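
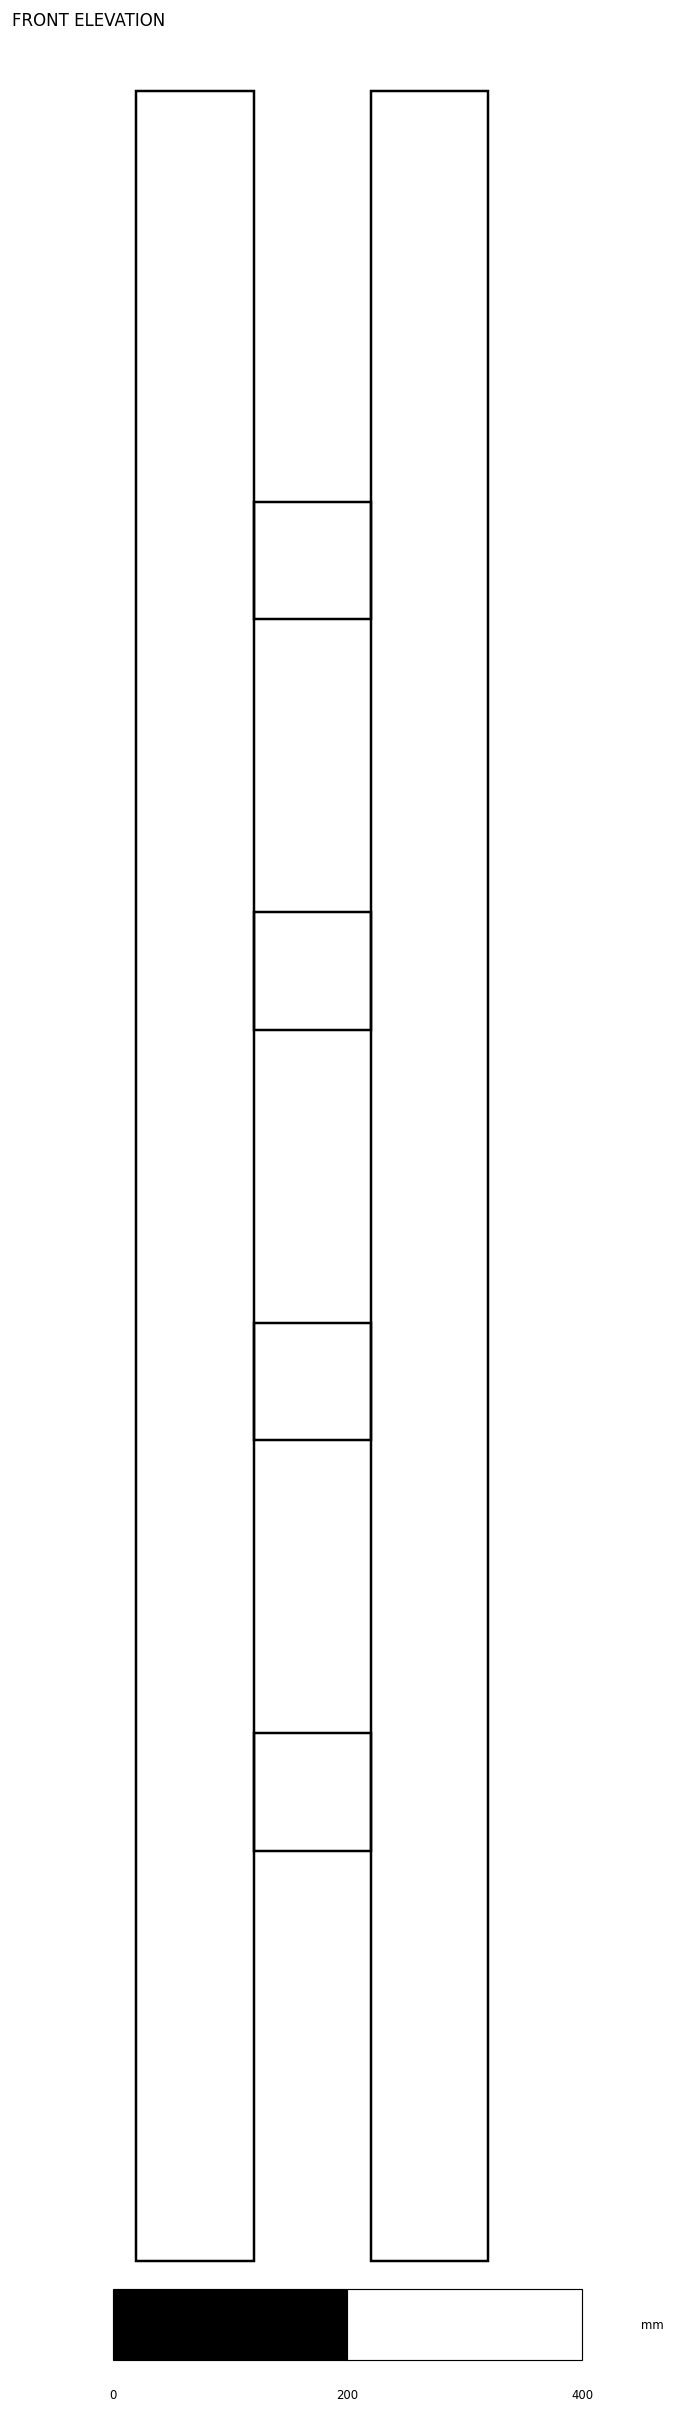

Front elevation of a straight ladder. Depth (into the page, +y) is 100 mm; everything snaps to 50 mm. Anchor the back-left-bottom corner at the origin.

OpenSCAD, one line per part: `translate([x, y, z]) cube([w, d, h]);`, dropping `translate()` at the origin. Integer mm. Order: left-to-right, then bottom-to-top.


cube([100, 100, 1850]);
translate([100, 0, 350]) cube([100, 100, 100]);
translate([100, 0, 700]) cube([100, 100, 100]);
translate([100, 0, 1050]) cube([100, 100, 100]);
translate([100, 0, 1400]) cube([100, 100, 100]);
translate([200, 0, 0]) cube([100, 100, 1850]);


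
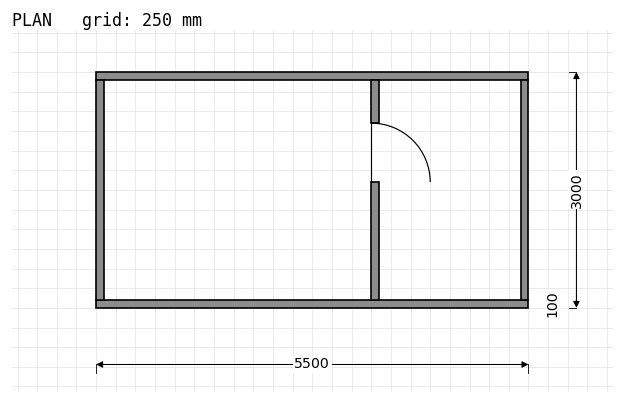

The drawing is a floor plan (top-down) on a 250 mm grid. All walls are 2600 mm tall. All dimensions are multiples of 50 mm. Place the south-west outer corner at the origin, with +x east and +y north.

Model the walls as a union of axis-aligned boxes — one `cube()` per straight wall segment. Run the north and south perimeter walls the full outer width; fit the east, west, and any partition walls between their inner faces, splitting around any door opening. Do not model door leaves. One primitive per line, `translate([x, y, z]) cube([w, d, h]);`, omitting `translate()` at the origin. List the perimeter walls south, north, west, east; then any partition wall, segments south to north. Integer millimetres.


cube([5500, 100, 2600]);
translate([0, 2900, 0]) cube([5500, 100, 2600]);
translate([0, 100, 0]) cube([100, 2800, 2600]);
translate([5400, 100, 0]) cube([100, 2800, 2600]);
translate([3500, 100, 0]) cube([100, 1500, 2600]);
translate([3500, 2350, 0]) cube([100, 550, 2600]);


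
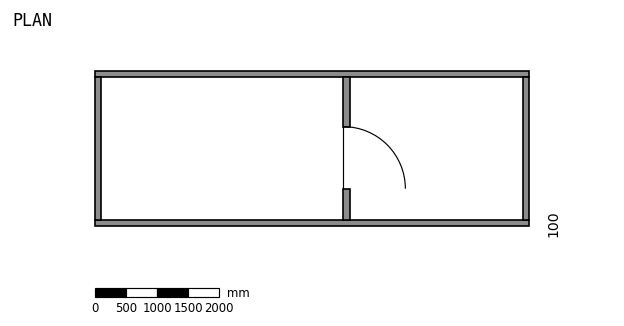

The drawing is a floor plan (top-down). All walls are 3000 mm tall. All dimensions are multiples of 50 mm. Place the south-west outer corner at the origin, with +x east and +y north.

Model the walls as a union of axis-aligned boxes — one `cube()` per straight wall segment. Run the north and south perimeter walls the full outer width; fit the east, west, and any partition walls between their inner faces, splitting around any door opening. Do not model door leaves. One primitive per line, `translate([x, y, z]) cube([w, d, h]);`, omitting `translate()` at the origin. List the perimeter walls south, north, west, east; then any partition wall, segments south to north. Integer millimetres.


cube([7000, 100, 3000]);
translate([0, 2400, 0]) cube([7000, 100, 3000]);
translate([0, 100, 0]) cube([100, 2300, 3000]);
translate([6900, 100, 0]) cube([100, 2300, 3000]);
translate([4000, 100, 0]) cube([100, 500, 3000]);
translate([4000, 1600, 0]) cube([100, 800, 3000]);


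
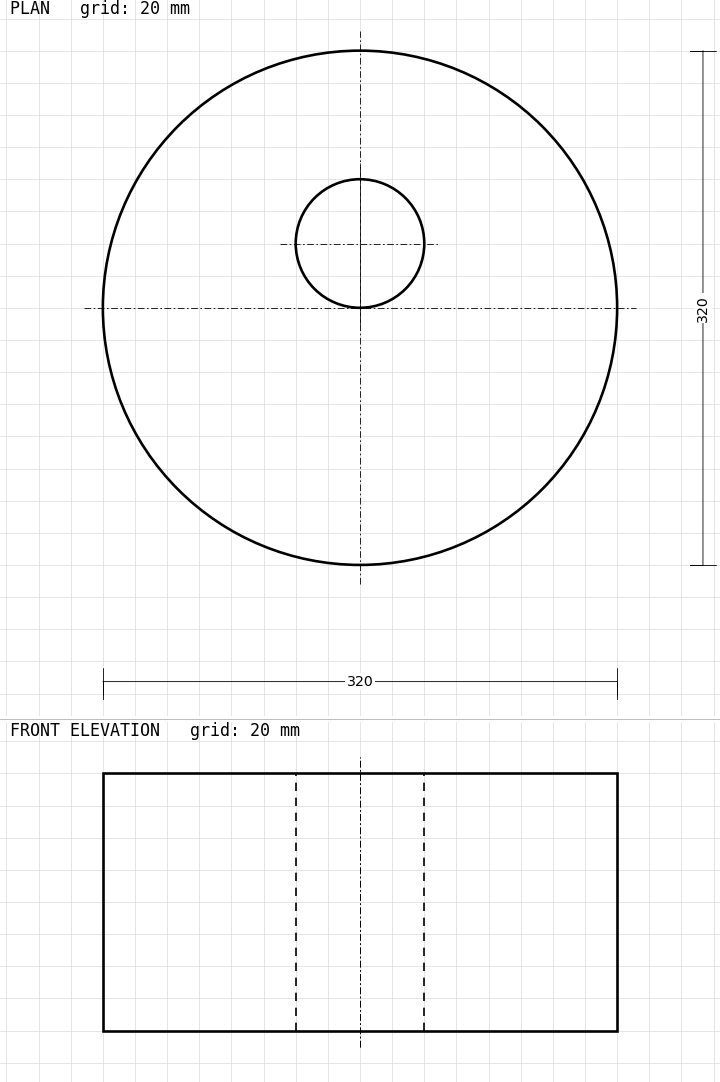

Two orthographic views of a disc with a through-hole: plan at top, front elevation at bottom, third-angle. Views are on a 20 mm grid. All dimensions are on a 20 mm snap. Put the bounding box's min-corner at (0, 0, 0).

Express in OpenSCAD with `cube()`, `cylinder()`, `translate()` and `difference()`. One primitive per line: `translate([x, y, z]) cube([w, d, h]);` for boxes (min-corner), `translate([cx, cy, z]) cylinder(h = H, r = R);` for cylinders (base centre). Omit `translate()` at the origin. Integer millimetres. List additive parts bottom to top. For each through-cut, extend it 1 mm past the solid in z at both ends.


difference() {
  translate([160, 160, 0]) cylinder(h = 160, r = 160);
  translate([160, 200, -1]) cylinder(h = 162, r = 40);
}


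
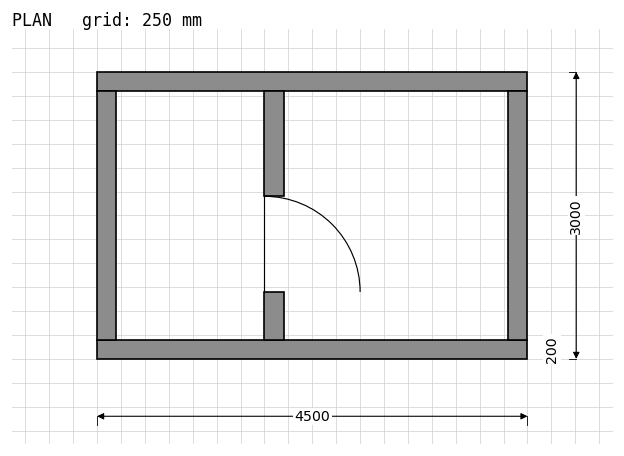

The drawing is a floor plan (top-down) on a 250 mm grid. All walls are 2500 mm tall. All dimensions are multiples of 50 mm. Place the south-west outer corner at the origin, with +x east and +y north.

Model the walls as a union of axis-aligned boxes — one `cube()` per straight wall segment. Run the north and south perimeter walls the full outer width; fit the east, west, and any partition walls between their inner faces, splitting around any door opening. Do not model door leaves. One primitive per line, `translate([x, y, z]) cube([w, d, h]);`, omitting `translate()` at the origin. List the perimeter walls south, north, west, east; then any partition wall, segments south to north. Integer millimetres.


cube([4500, 200, 2500]);
translate([0, 2800, 0]) cube([4500, 200, 2500]);
translate([0, 200, 0]) cube([200, 2600, 2500]);
translate([4300, 200, 0]) cube([200, 2600, 2500]);
translate([1750, 200, 0]) cube([200, 500, 2500]);
translate([1750, 1700, 0]) cube([200, 1100, 2500]);


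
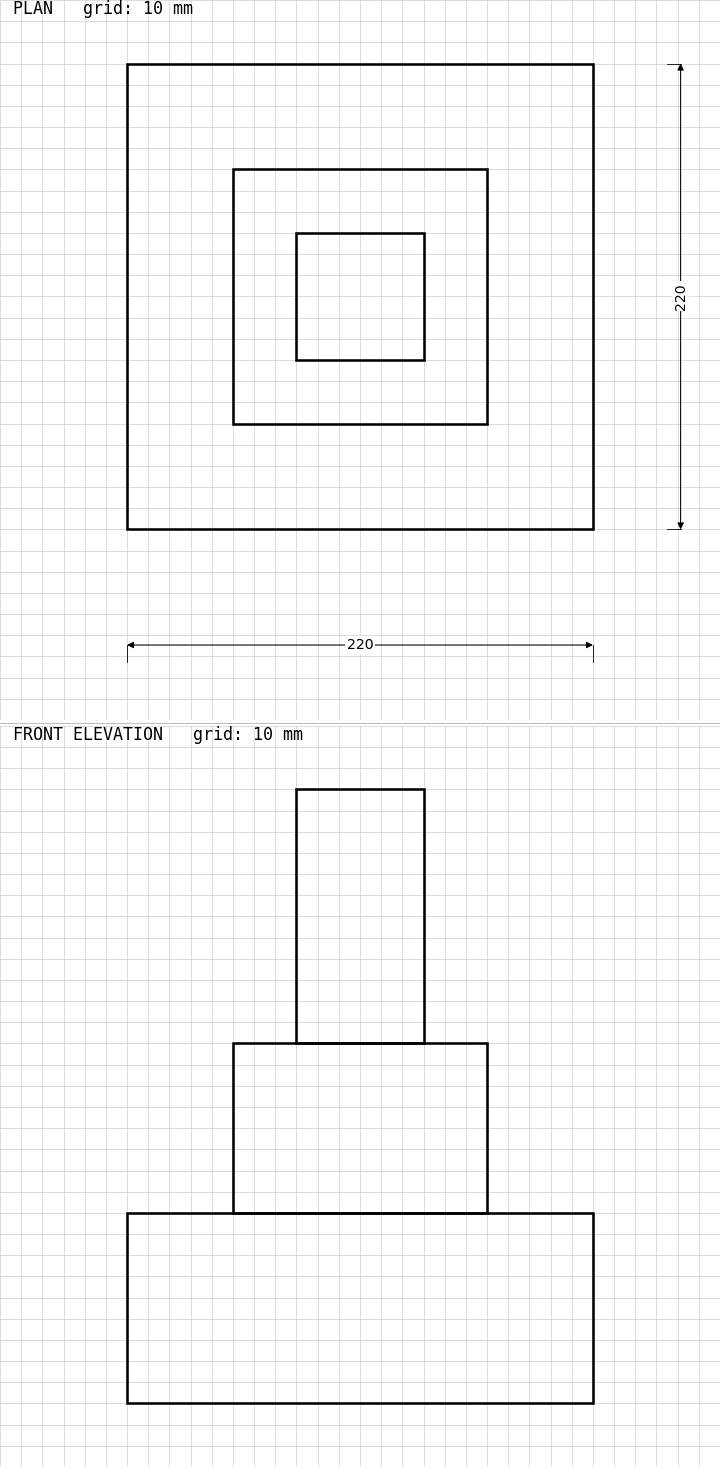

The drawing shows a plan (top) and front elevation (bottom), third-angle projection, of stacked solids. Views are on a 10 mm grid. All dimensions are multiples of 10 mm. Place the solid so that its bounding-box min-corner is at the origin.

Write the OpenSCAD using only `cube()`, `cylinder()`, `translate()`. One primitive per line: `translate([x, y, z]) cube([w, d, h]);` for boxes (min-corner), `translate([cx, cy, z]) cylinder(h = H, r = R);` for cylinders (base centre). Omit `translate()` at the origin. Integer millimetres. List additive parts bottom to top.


cube([220, 220, 90]);
translate([50, 50, 90]) cube([120, 120, 80]);
translate([80, 80, 170]) cube([60, 60, 120]);


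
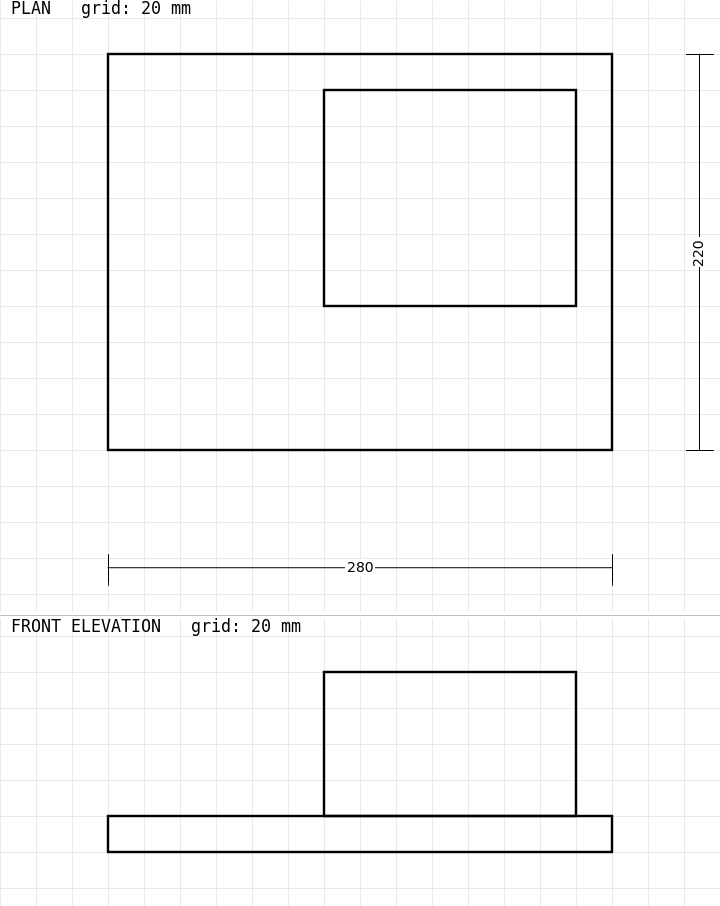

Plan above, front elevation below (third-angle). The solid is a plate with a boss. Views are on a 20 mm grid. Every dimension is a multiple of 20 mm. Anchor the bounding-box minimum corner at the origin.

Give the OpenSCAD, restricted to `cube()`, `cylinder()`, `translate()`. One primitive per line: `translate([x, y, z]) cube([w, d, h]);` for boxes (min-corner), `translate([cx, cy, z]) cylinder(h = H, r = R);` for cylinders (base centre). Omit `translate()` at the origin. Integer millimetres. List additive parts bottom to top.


cube([280, 220, 20]);
translate([120, 80, 20]) cube([140, 120, 80]);


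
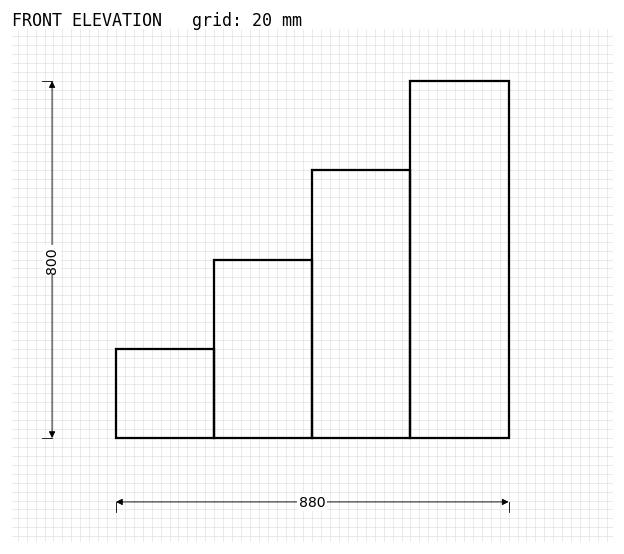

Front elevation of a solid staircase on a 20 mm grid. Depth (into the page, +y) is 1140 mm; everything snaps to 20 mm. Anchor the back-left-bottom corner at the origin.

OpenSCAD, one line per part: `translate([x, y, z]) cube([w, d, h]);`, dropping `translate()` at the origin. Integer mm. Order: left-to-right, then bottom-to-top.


cube([220, 1140, 200]);
translate([220, 0, 0]) cube([220, 1140, 400]);
translate([440, 0, 0]) cube([220, 1140, 600]);
translate([660, 0, 0]) cube([220, 1140, 800]);


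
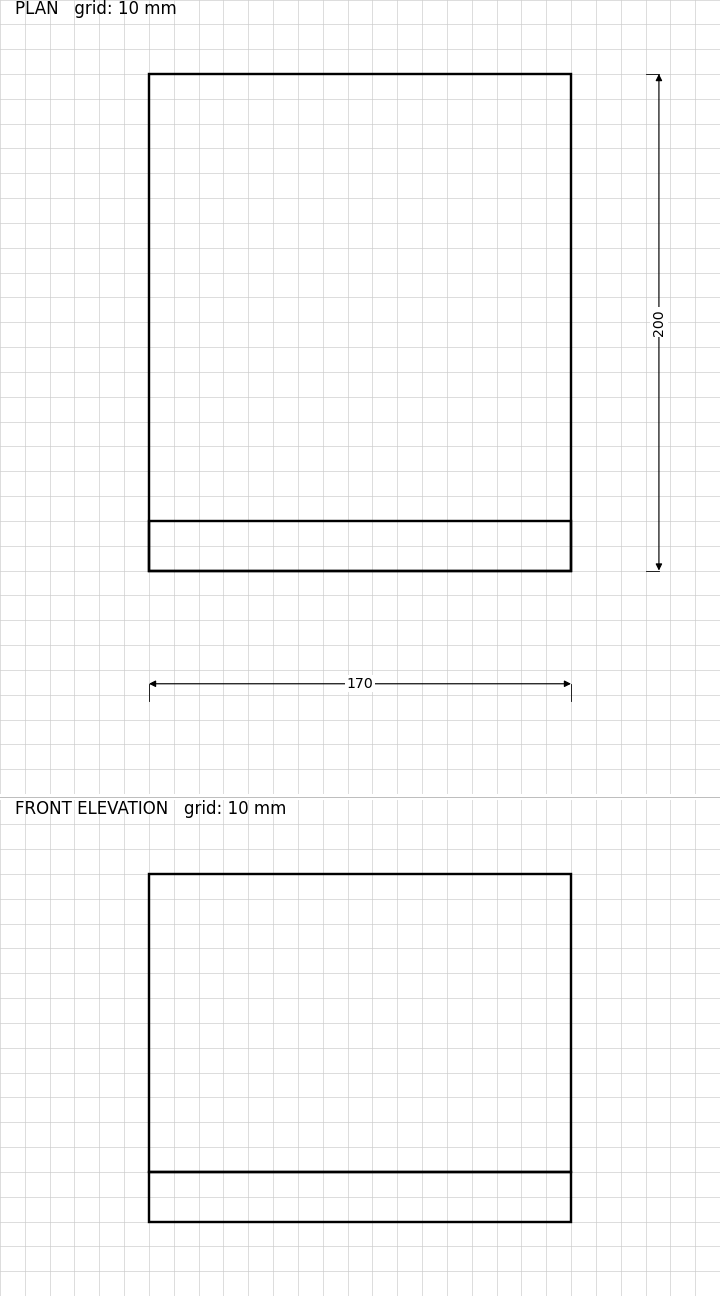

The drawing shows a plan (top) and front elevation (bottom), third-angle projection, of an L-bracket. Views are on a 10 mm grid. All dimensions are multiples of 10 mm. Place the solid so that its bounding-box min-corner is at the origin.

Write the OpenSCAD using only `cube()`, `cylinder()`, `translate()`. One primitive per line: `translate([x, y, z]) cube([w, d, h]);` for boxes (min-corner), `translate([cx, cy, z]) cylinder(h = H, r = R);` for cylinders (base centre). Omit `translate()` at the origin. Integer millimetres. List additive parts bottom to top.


cube([170, 200, 20]);
translate([0, 0, 20]) cube([170, 20, 120]);


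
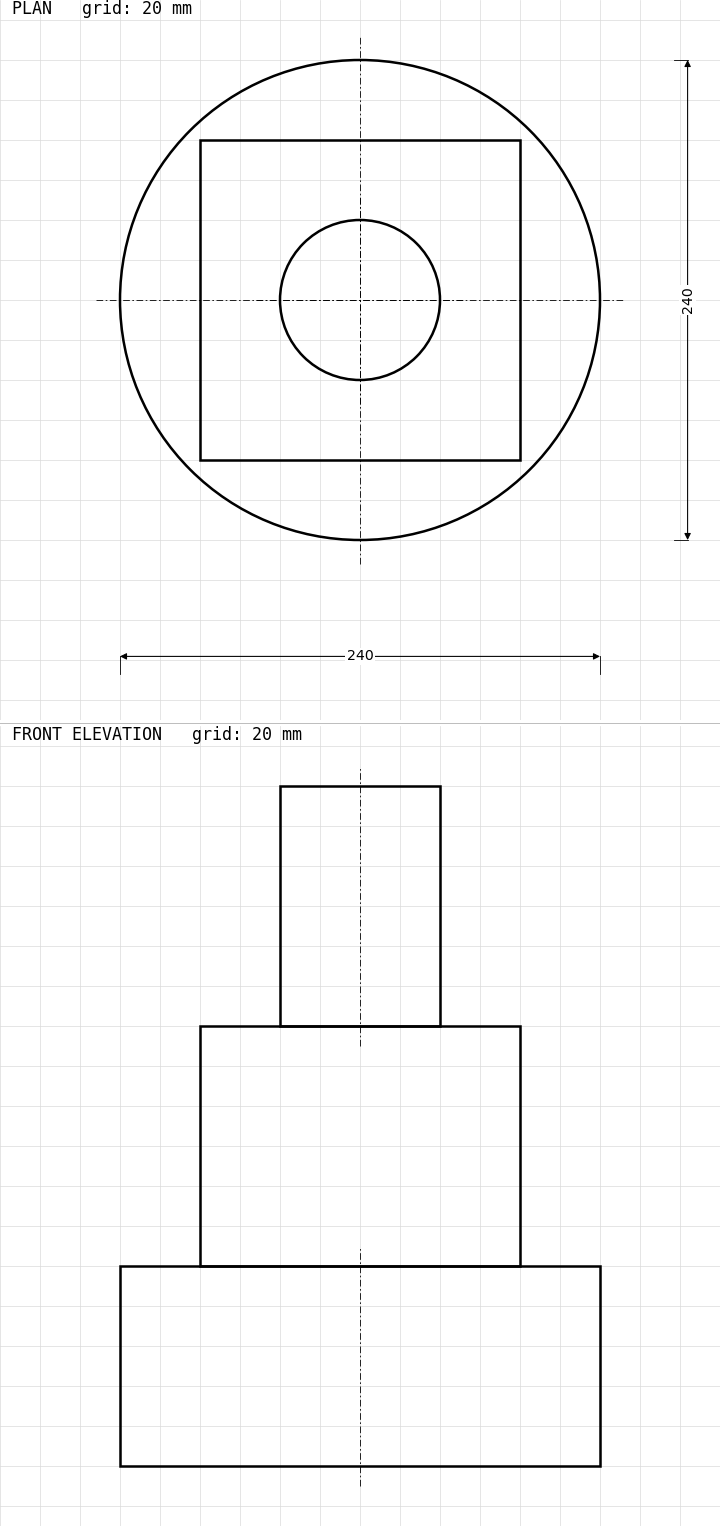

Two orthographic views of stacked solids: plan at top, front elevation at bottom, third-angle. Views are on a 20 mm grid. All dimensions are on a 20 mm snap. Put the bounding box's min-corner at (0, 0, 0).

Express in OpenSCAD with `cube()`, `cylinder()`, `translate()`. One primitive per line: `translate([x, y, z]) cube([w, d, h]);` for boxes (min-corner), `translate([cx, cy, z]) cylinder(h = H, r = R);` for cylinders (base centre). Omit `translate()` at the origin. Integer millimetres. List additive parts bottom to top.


translate([120, 120, 0]) cylinder(h = 100, r = 120);
translate([40, 40, 100]) cube([160, 160, 120]);
translate([120, 120, 220]) cylinder(h = 120, r = 40);


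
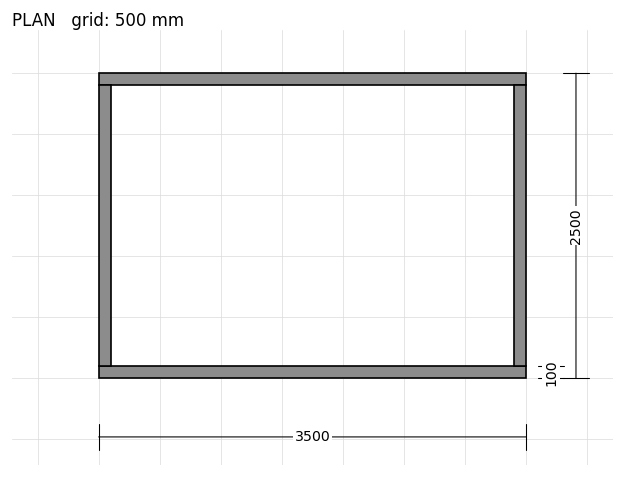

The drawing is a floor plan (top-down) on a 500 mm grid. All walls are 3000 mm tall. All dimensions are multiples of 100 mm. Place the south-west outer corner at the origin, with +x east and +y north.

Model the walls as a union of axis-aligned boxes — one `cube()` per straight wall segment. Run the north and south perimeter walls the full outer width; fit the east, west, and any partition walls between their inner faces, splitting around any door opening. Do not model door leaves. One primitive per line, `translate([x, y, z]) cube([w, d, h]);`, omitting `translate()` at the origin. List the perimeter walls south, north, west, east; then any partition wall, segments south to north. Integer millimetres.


cube([3500, 100, 3000]);
translate([0, 2400, 0]) cube([3500, 100, 3000]);
translate([0, 100, 0]) cube([100, 2300, 3000]);
translate([3400, 100, 0]) cube([100, 2300, 3000]);


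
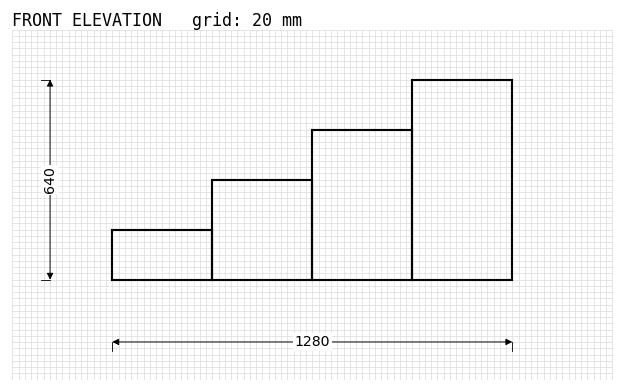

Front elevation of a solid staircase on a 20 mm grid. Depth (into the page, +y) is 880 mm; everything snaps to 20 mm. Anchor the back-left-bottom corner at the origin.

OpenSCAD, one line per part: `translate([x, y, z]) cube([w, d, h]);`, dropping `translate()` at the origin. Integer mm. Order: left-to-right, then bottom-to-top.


cube([320, 880, 160]);
translate([320, 0, 0]) cube([320, 880, 320]);
translate([640, 0, 0]) cube([320, 880, 480]);
translate([960, 0, 0]) cube([320, 880, 640]);


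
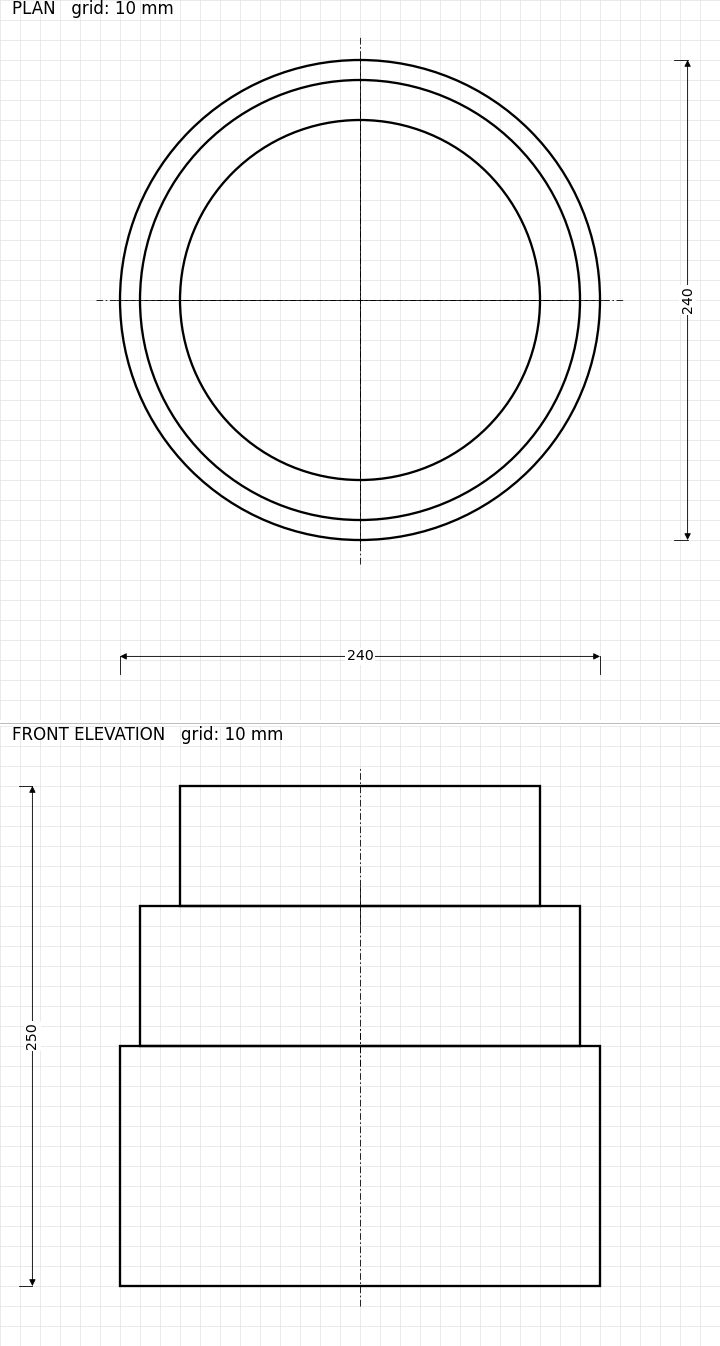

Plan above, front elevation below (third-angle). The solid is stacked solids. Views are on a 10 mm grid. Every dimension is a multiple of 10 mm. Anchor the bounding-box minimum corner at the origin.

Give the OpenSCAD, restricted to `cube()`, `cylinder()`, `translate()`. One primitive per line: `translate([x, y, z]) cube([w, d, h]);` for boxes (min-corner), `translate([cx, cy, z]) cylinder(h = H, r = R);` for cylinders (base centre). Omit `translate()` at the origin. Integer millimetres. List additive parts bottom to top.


translate([120, 120, 0]) cylinder(h = 120, r = 120);
translate([120, 120, 120]) cylinder(h = 70, r = 110);
translate([120, 120, 190]) cylinder(h = 60, r = 90);


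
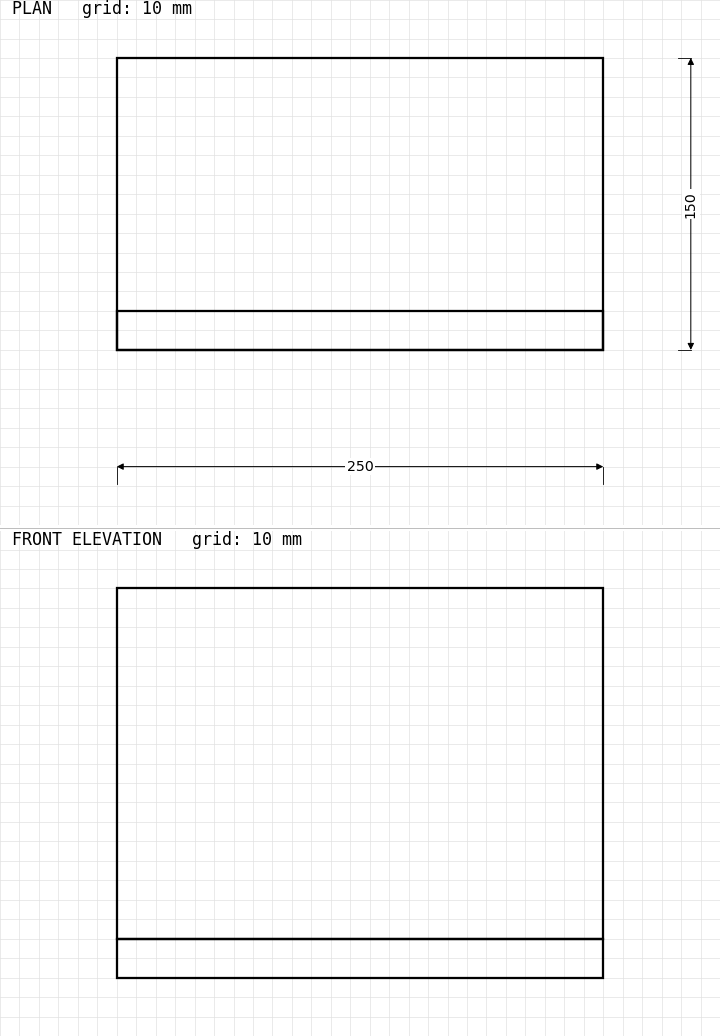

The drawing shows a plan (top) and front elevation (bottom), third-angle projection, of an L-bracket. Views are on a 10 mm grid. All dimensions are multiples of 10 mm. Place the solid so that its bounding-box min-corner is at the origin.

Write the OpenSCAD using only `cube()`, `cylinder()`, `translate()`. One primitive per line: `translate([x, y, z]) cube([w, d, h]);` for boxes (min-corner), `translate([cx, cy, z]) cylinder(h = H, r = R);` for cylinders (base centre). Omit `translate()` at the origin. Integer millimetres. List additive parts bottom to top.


cube([250, 150, 20]);
translate([0, 0, 20]) cube([250, 20, 180]);


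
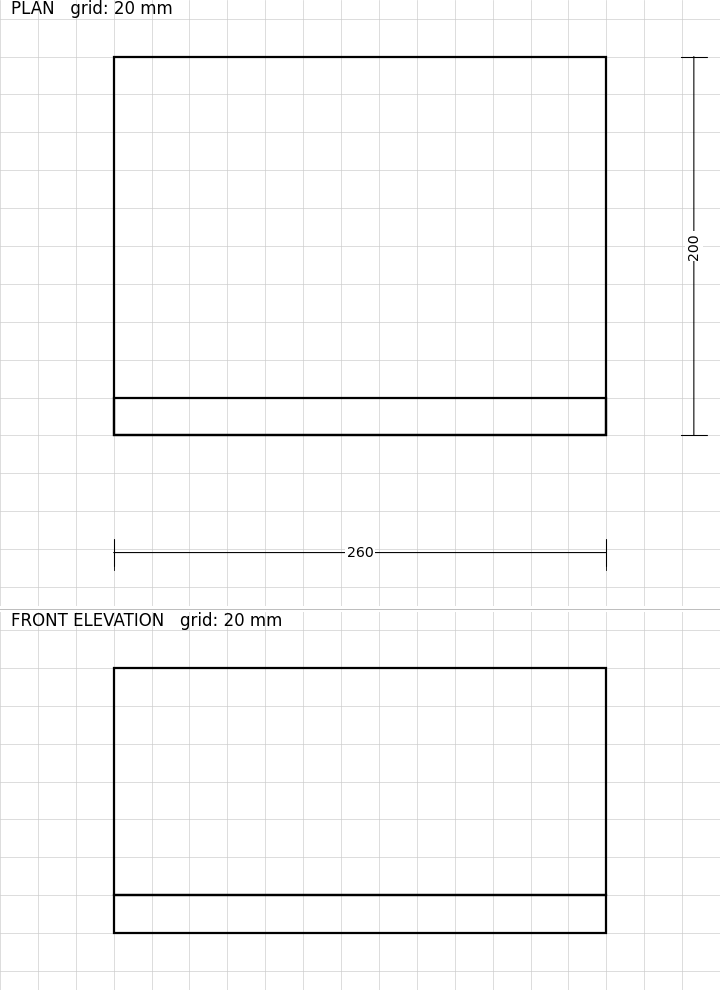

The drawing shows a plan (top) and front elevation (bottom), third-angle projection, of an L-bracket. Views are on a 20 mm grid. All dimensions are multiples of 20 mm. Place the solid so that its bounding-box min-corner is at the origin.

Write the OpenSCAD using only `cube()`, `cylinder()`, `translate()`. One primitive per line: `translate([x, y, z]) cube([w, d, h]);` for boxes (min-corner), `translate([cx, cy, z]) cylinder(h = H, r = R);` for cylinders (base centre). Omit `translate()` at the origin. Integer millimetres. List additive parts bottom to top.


cube([260, 200, 20]);
translate([0, 0, 20]) cube([260, 20, 120]);


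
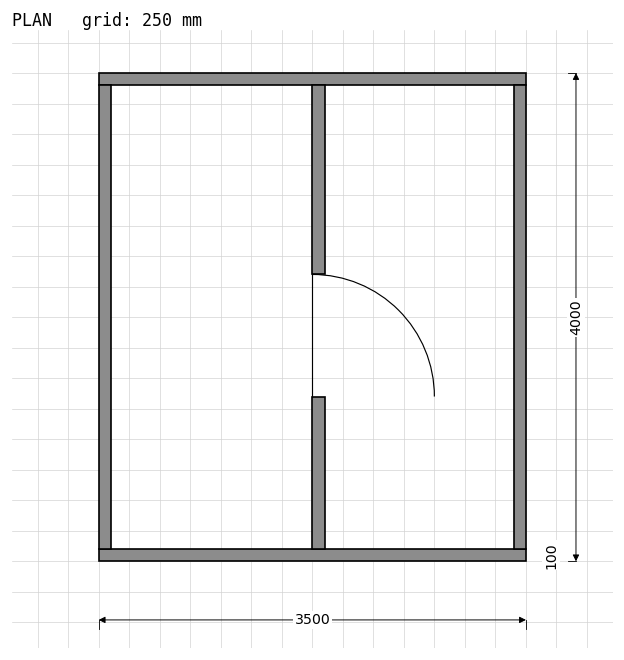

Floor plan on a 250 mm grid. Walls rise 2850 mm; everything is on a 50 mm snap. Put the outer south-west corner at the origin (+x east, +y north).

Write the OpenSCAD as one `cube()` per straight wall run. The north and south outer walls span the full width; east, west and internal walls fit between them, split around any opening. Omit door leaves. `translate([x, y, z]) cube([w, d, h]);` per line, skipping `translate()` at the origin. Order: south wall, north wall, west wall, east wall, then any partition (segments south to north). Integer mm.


cube([3500, 100, 2850]);
translate([0, 3900, 0]) cube([3500, 100, 2850]);
translate([0, 100, 0]) cube([100, 3800, 2850]);
translate([3400, 100, 0]) cube([100, 3800, 2850]);
translate([1750, 100, 0]) cube([100, 1250, 2850]);
translate([1750, 2350, 0]) cube([100, 1550, 2850]);


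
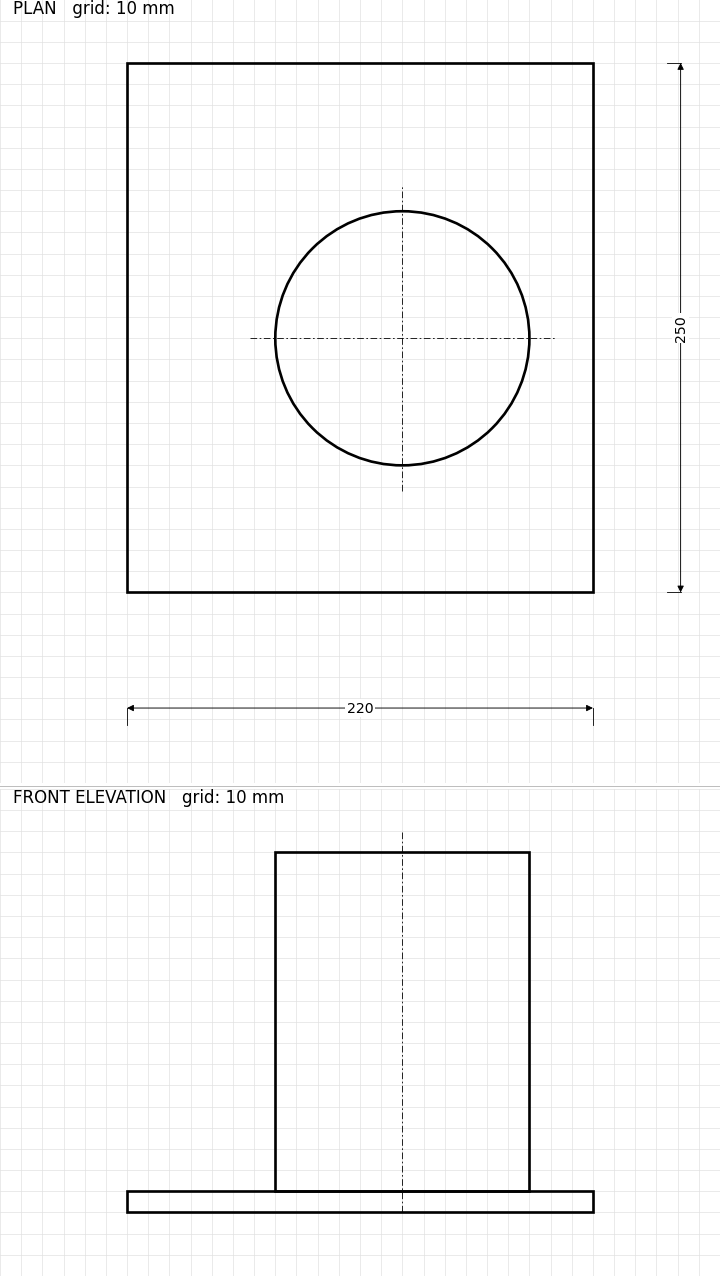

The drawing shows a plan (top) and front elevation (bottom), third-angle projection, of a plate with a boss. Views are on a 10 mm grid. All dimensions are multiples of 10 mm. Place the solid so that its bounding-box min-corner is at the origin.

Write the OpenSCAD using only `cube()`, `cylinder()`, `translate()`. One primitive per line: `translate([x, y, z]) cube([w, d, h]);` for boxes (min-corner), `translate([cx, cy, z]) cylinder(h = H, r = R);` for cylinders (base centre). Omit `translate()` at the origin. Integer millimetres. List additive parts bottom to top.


cube([220, 250, 10]);
translate([130, 120, 10]) cylinder(h = 160, r = 60);


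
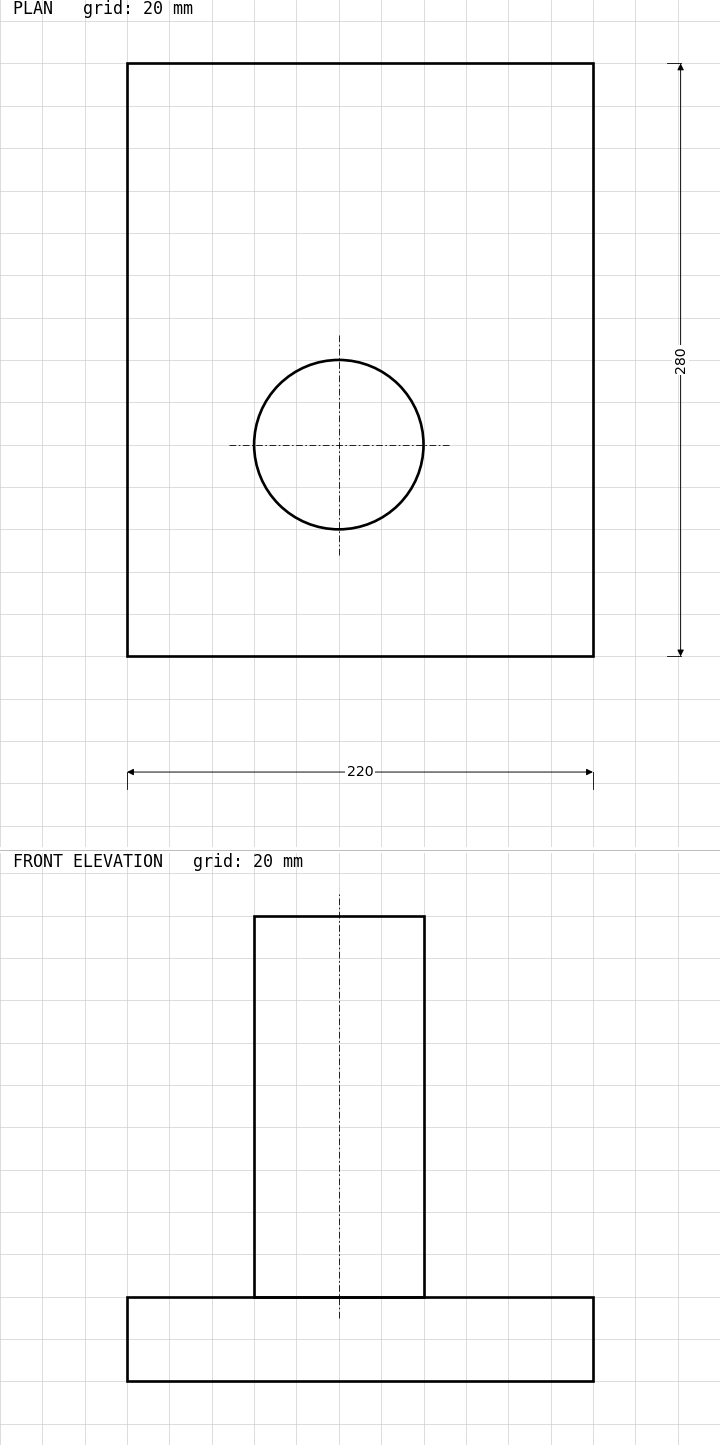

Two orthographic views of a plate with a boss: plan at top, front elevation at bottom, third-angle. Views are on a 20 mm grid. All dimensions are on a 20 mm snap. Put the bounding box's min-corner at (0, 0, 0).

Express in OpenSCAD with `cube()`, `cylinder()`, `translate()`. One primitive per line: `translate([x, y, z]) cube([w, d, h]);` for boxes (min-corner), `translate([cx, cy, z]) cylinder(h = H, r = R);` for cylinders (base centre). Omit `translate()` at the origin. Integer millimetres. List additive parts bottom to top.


cube([220, 280, 40]);
translate([100, 100, 40]) cylinder(h = 180, r = 40);


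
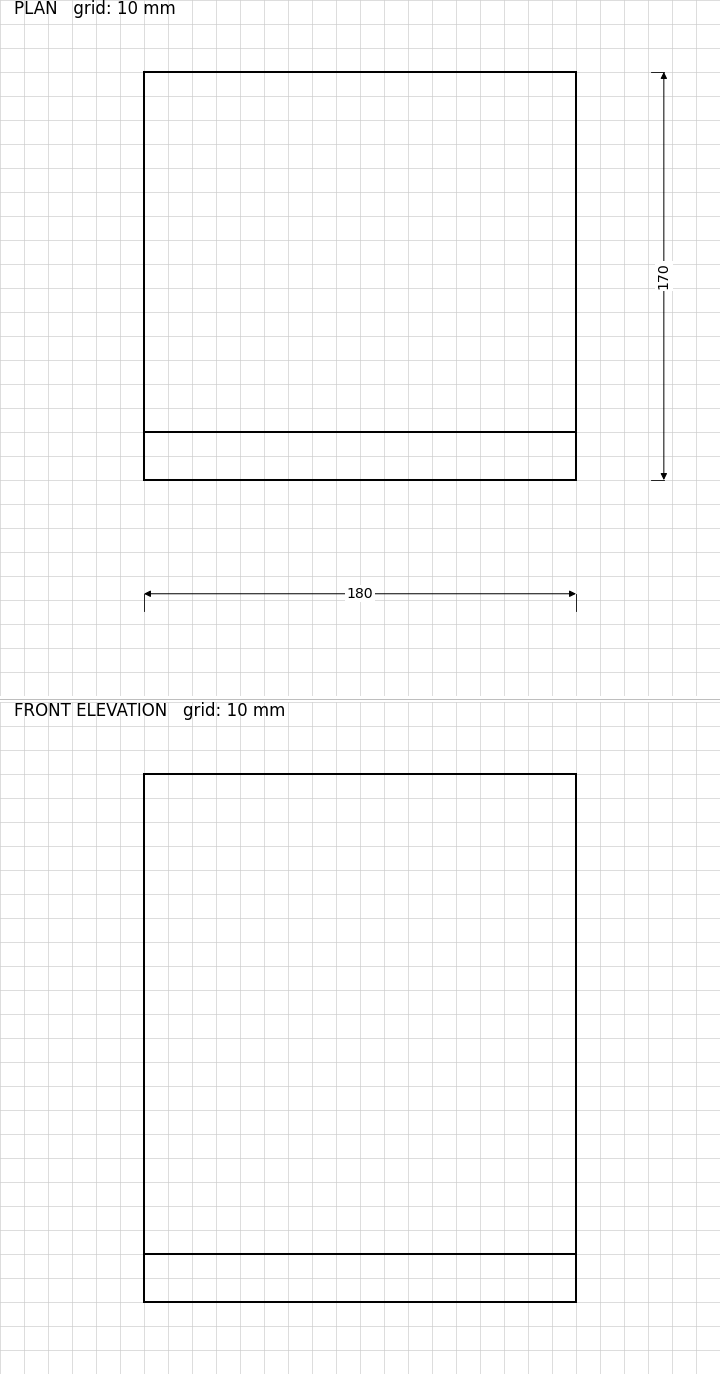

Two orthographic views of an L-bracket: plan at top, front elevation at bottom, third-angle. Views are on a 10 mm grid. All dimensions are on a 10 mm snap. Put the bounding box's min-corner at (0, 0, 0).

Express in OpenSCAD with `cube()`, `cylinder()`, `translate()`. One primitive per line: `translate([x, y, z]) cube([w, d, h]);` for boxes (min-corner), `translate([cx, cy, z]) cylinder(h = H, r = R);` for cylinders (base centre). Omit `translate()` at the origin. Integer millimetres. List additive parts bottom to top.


cube([180, 170, 20]);
translate([0, 0, 20]) cube([180, 20, 200]);


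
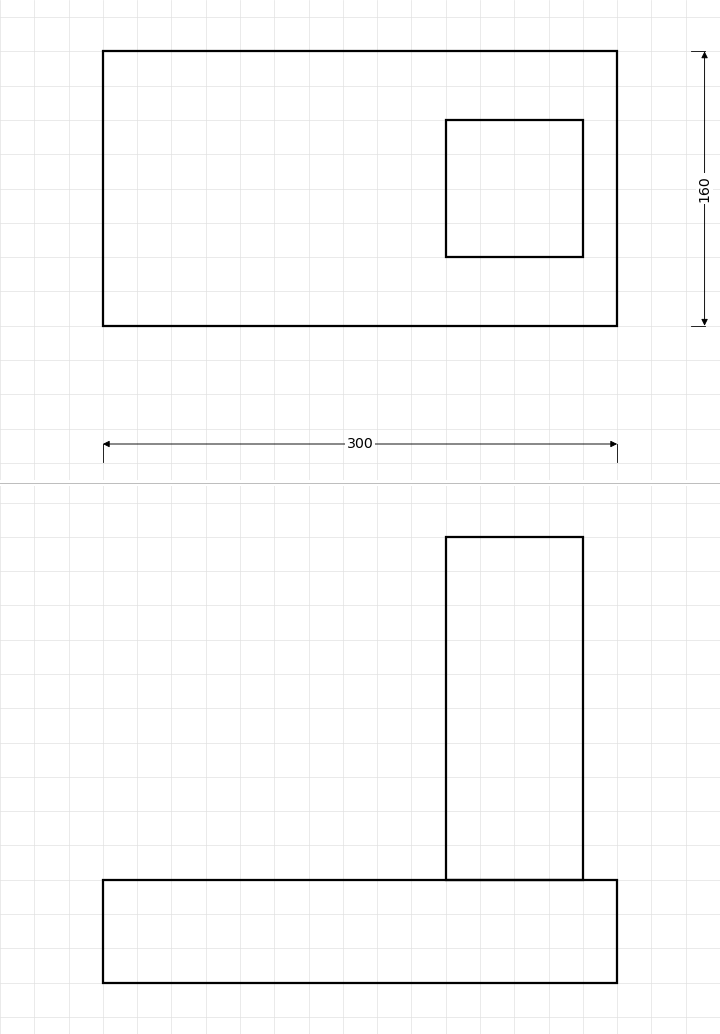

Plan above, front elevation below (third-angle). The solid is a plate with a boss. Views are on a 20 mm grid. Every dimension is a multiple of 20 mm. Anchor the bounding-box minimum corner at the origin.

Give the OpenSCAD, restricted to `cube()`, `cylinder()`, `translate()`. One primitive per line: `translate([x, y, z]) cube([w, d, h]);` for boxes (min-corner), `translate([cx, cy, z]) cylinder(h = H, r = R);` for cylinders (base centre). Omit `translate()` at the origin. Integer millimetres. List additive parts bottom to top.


cube([300, 160, 60]);
translate([200, 40, 60]) cube([80, 80, 200]);


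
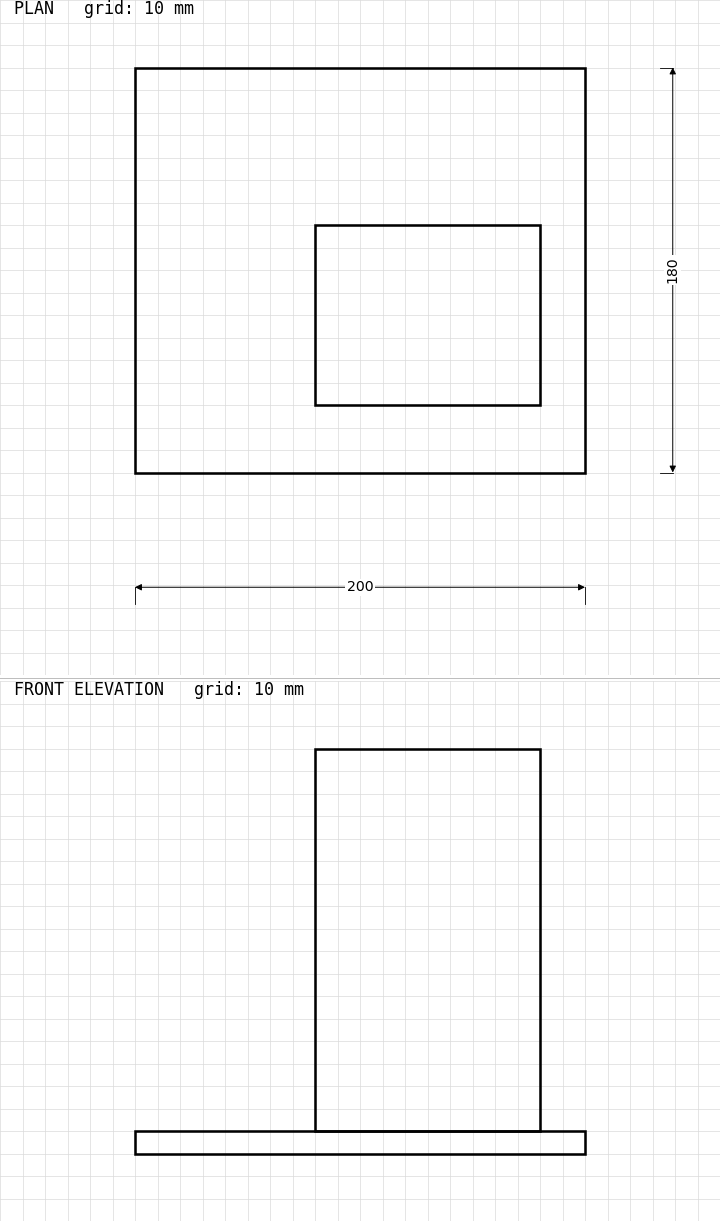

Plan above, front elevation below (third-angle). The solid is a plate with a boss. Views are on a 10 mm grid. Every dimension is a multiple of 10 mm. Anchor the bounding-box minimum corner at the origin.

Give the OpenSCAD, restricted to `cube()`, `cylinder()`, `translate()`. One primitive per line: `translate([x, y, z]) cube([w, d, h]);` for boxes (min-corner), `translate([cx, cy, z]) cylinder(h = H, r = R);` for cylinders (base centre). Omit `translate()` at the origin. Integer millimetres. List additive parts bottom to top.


cube([200, 180, 10]);
translate([80, 30, 10]) cube([100, 80, 170]);


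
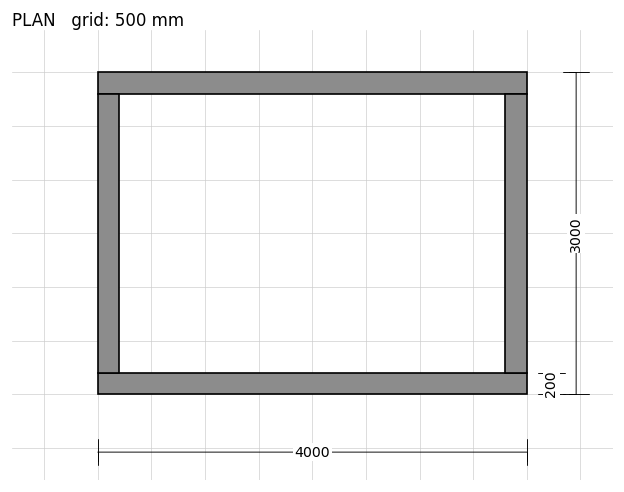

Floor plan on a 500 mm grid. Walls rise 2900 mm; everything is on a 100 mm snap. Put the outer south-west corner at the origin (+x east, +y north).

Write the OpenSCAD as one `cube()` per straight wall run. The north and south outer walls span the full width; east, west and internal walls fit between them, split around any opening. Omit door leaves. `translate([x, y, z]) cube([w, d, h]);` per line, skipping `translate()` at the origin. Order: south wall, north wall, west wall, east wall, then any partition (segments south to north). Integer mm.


cube([4000, 200, 2900]);
translate([0, 2800, 0]) cube([4000, 200, 2900]);
translate([0, 200, 0]) cube([200, 2600, 2900]);
translate([3800, 200, 0]) cube([200, 2600, 2900]);


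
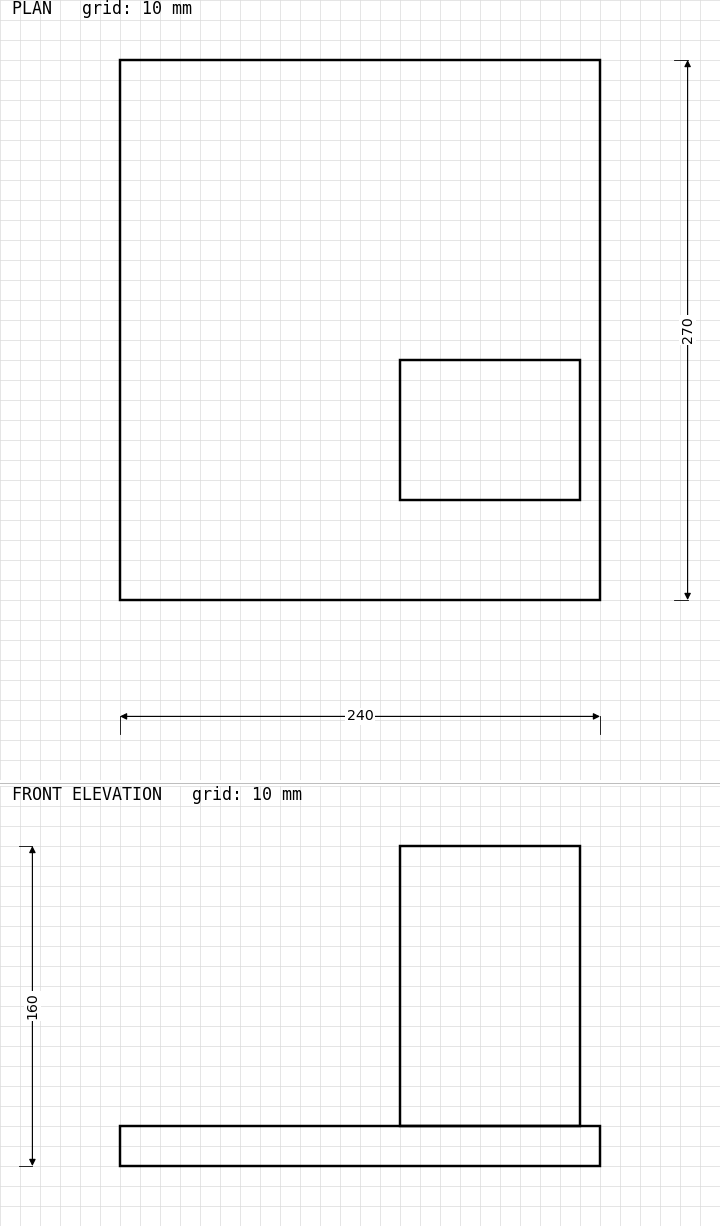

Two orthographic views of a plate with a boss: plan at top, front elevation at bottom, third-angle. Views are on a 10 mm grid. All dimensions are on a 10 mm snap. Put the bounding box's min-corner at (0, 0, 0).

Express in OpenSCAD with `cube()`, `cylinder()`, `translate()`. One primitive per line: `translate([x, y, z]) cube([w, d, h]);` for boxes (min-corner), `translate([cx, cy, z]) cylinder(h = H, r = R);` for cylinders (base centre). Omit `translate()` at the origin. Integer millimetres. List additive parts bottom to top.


cube([240, 270, 20]);
translate([140, 50, 20]) cube([90, 70, 140]);


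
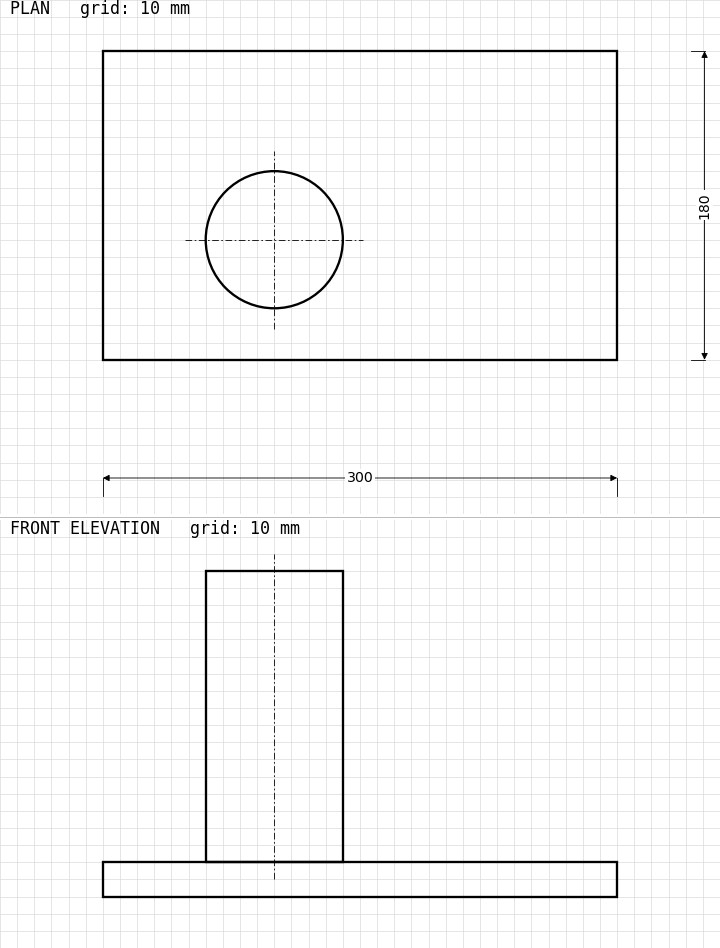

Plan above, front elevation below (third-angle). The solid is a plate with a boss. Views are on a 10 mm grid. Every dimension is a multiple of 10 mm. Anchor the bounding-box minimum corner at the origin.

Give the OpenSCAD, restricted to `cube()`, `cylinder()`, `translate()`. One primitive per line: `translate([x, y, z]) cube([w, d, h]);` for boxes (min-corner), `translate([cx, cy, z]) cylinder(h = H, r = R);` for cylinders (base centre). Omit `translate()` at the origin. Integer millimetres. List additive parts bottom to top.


cube([300, 180, 20]);
translate([100, 70, 20]) cylinder(h = 170, r = 40);


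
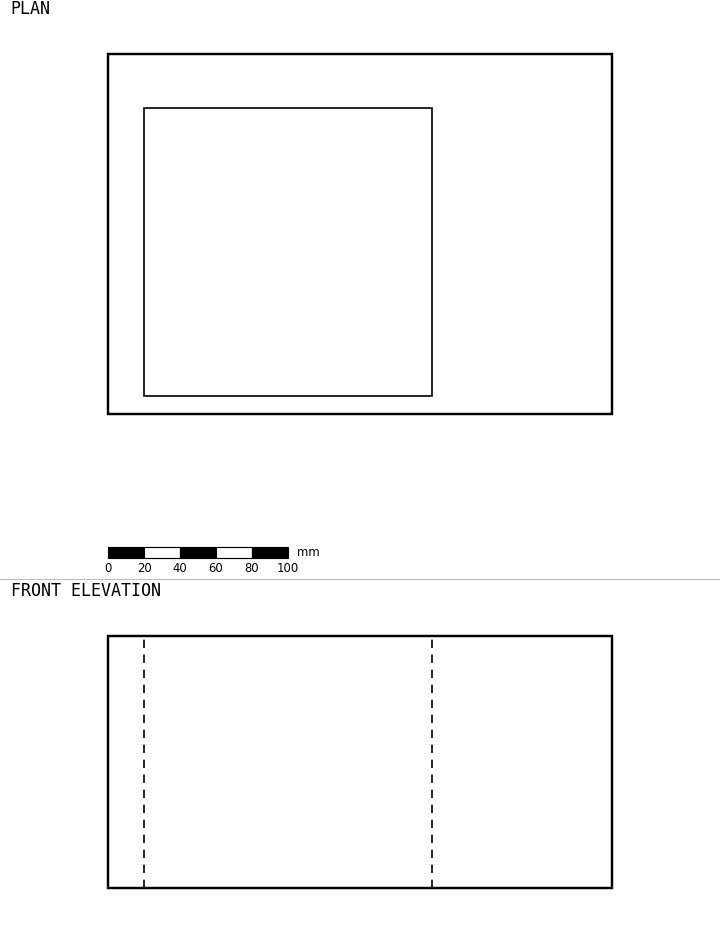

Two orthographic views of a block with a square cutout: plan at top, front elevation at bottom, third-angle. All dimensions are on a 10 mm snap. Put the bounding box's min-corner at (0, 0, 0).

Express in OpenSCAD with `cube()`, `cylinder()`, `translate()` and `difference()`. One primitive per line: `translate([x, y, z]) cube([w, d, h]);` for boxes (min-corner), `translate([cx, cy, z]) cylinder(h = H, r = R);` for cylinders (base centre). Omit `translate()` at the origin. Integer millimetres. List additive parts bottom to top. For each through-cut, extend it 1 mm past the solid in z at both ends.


difference() {
  cube([280, 200, 140]);
  translate([20, 10, -1]) cube([160, 160, 142]);
}


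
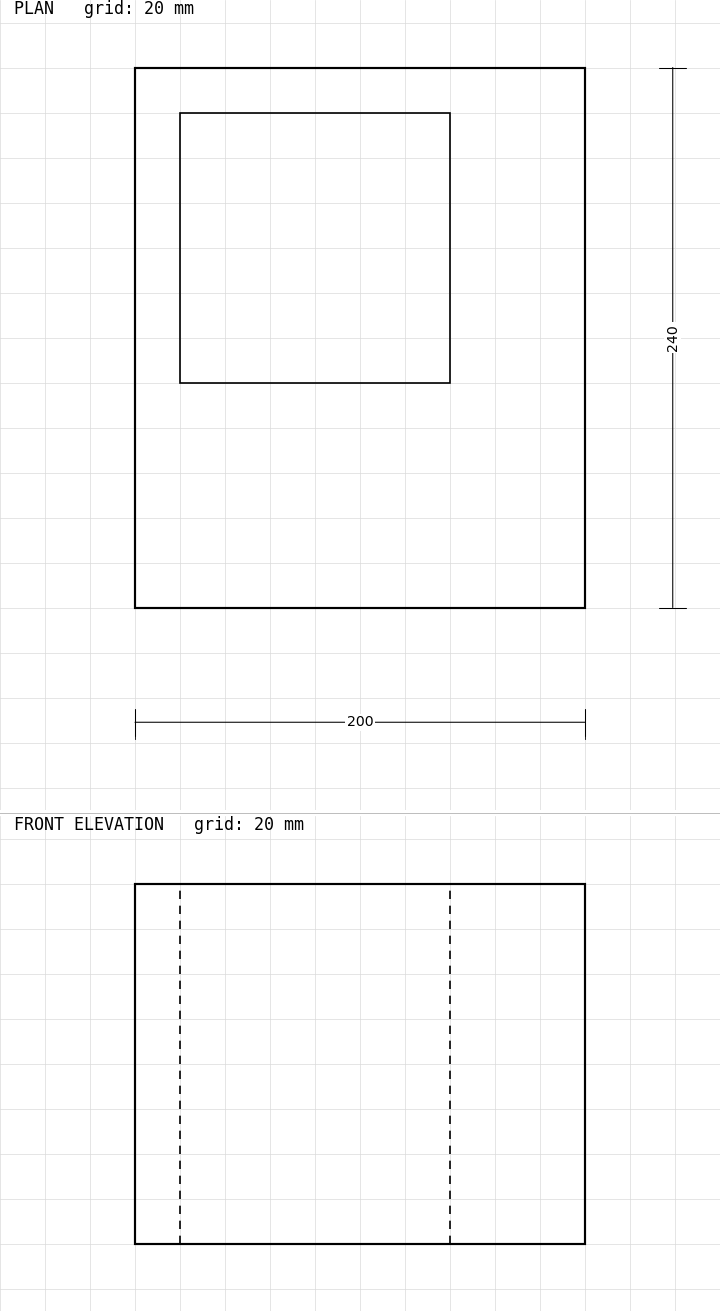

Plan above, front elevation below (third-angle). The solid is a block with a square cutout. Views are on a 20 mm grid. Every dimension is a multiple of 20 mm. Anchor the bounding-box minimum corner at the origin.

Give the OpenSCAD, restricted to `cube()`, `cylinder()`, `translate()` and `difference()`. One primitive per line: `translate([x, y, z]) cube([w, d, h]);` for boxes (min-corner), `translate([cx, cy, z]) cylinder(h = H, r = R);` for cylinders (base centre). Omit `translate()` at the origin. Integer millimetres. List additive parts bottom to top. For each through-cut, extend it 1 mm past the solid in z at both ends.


difference() {
  cube([200, 240, 160]);
  translate([20, 100, -1]) cube([120, 120, 162]);
}


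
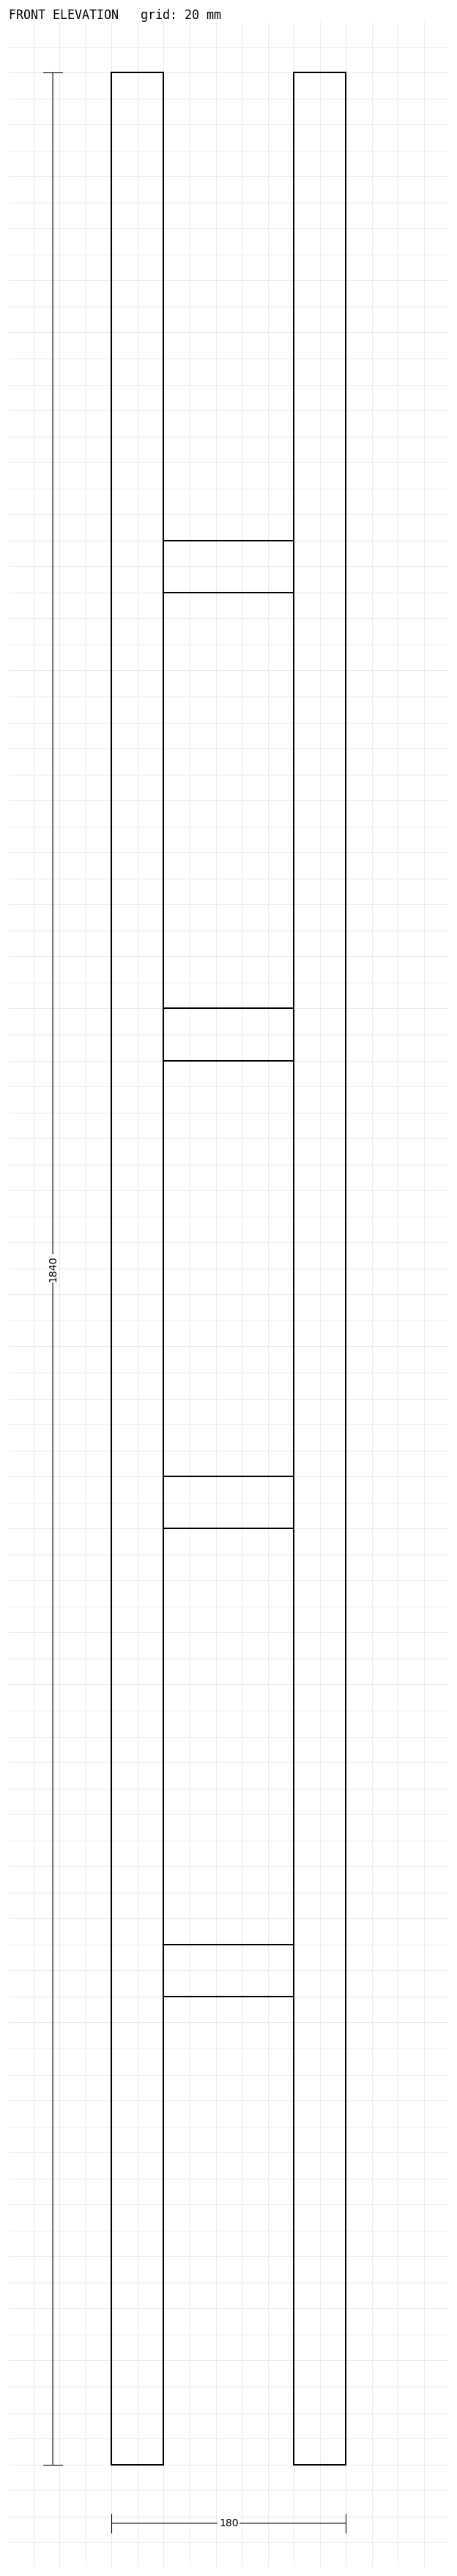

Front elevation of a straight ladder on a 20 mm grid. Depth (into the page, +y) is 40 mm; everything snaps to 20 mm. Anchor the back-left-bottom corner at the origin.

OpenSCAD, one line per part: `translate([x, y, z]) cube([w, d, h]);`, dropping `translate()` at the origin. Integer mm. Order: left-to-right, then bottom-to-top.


cube([40, 40, 1840]);
translate([40, 0, 360]) cube([100, 40, 40]);
translate([40, 0, 720]) cube([100, 40, 40]);
translate([40, 0, 1080]) cube([100, 40, 40]);
translate([40, 0, 1440]) cube([100, 40, 40]);
translate([140, 0, 0]) cube([40, 40, 1840]);


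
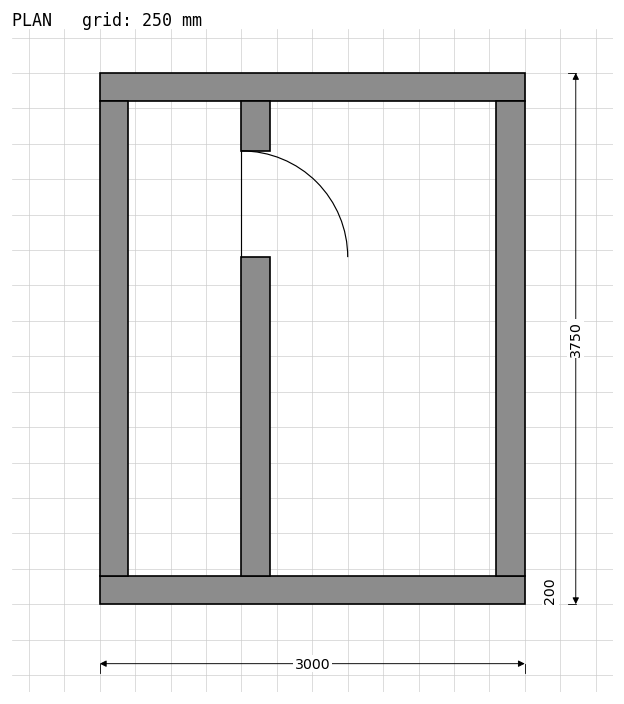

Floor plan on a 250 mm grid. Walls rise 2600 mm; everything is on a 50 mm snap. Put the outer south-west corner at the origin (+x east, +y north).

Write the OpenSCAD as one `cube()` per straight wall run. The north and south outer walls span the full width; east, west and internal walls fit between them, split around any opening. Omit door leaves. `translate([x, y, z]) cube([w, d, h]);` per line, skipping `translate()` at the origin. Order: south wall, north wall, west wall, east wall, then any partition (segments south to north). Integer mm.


cube([3000, 200, 2600]);
translate([0, 3550, 0]) cube([3000, 200, 2600]);
translate([0, 200, 0]) cube([200, 3350, 2600]);
translate([2800, 200, 0]) cube([200, 3350, 2600]);
translate([1000, 200, 0]) cube([200, 2250, 2600]);
translate([1000, 3200, 0]) cube([200, 350, 2600]);


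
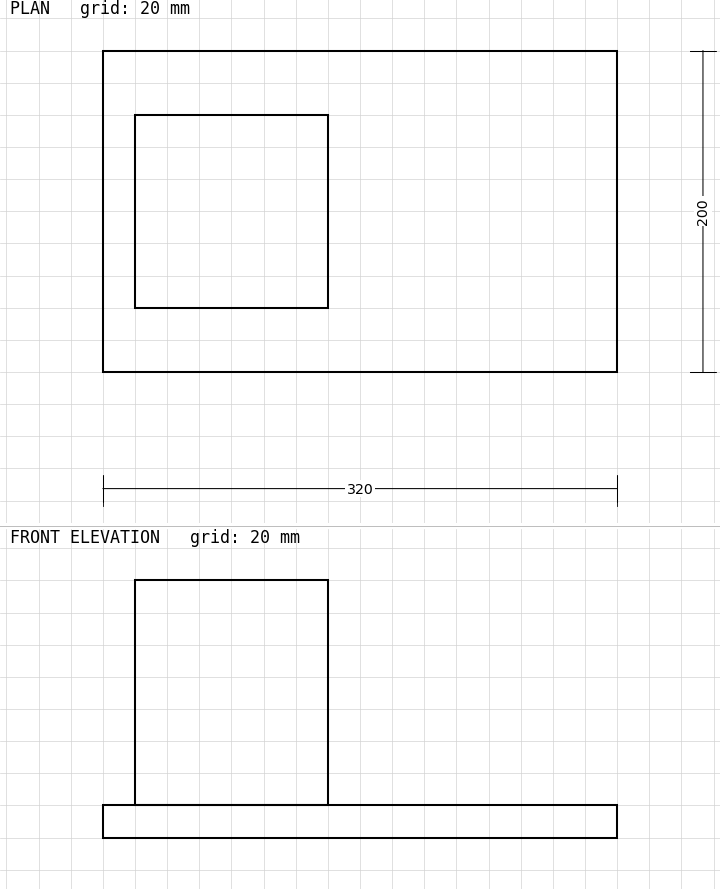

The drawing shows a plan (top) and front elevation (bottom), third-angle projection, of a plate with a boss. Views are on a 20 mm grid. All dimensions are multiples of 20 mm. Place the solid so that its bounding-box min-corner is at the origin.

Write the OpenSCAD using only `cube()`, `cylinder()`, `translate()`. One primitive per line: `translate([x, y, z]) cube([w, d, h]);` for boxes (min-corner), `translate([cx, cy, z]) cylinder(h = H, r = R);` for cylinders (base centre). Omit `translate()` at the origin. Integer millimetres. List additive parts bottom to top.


cube([320, 200, 20]);
translate([20, 40, 20]) cube([120, 120, 140]);


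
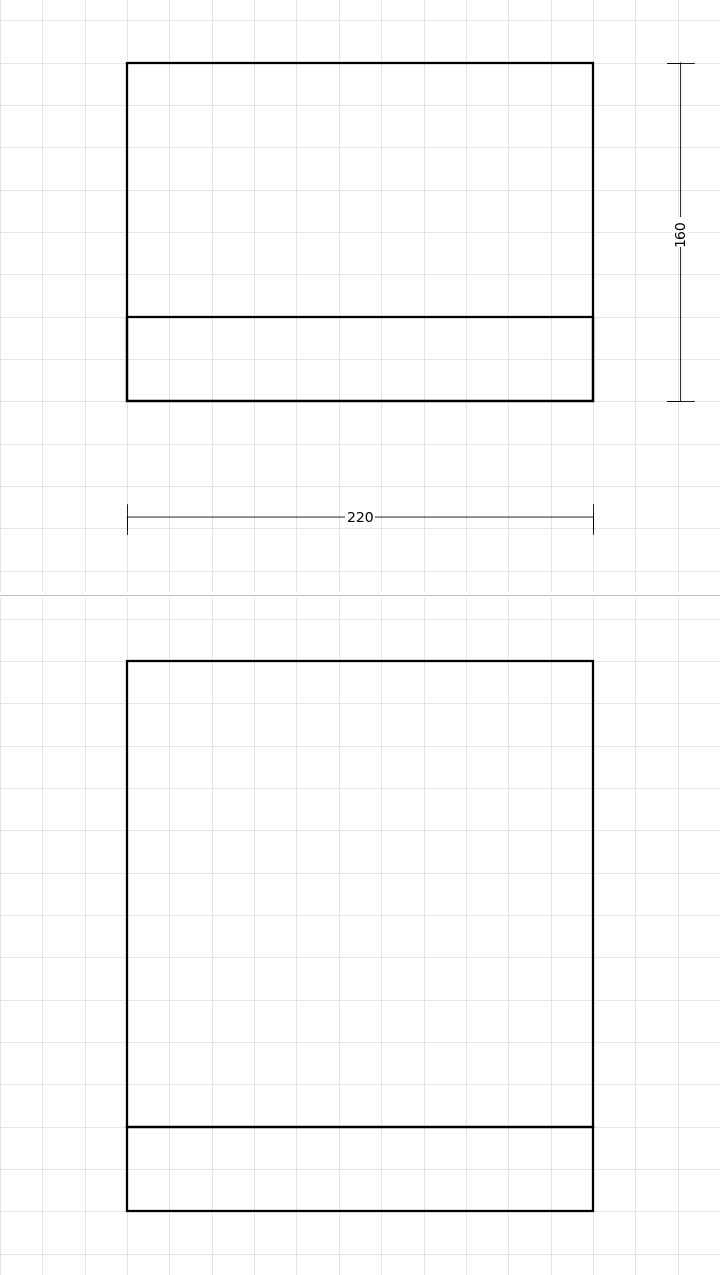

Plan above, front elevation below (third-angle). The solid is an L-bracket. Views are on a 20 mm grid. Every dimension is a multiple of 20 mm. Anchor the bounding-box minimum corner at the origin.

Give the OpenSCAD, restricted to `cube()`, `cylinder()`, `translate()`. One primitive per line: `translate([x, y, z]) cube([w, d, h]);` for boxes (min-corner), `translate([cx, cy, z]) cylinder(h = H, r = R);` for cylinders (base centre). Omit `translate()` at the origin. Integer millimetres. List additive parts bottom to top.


cube([220, 160, 40]);
translate([0, 0, 40]) cube([220, 40, 220]);


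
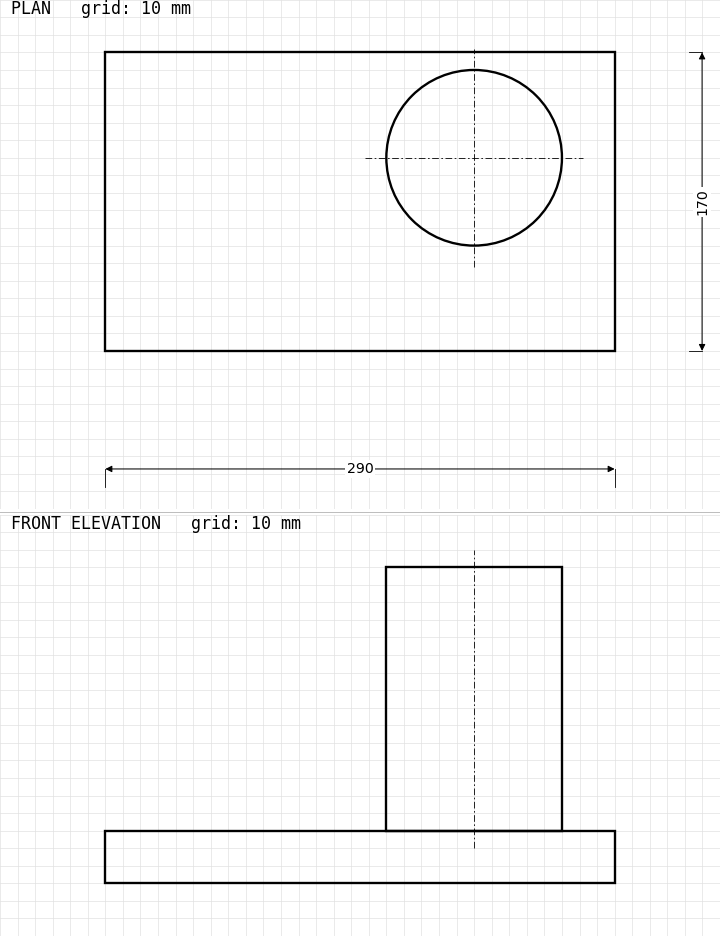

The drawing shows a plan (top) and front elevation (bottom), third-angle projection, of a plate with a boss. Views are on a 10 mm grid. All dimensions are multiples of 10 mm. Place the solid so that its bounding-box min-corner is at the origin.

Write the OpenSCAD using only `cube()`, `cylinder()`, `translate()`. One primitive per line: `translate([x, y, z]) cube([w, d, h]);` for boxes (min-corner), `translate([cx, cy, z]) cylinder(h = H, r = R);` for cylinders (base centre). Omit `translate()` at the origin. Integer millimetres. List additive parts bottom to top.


cube([290, 170, 30]);
translate([210, 110, 30]) cylinder(h = 150, r = 50);


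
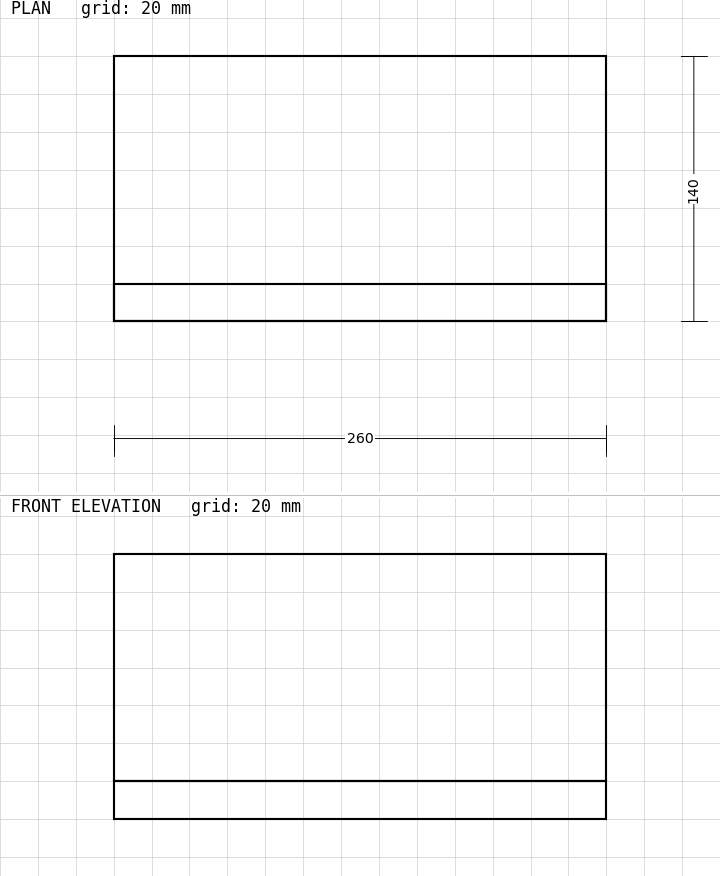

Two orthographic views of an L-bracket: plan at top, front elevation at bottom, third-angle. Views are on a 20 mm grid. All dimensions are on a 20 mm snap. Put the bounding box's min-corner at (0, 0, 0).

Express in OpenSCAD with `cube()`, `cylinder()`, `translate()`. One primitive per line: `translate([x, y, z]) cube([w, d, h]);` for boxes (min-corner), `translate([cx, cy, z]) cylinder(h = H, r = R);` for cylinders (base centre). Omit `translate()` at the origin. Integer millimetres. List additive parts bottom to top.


cube([260, 140, 20]);
translate([0, 0, 20]) cube([260, 20, 120]);
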